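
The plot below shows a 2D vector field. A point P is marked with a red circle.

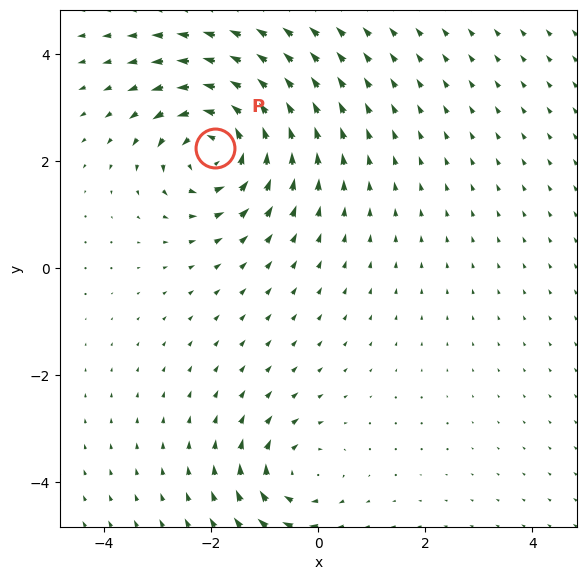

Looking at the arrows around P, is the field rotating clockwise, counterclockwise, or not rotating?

counterclockwise

Near P at (-1.9, 2.2) the arrows circulate counterclockwise. The curl (z-component) there is about +6; positive curl means counterclockwise rotation.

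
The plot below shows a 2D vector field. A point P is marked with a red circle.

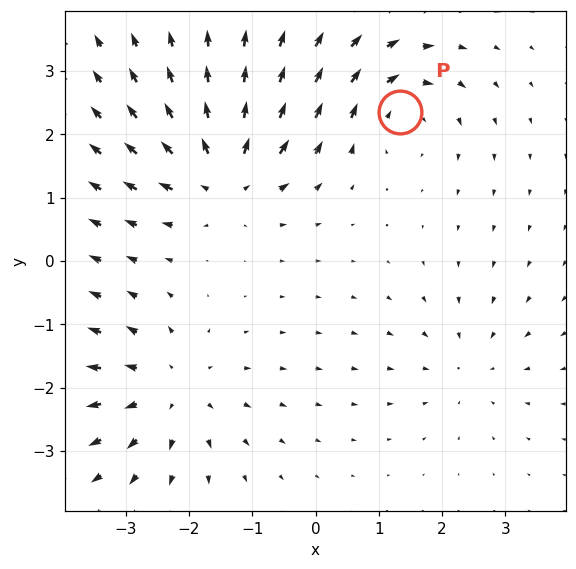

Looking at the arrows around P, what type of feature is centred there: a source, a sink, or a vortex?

vortex

At P (1.3, 2.4) the arrows circulate clockwise. Divergence ≈0, curl about -5 — near-zero divergence with nonzero curl is a vortex.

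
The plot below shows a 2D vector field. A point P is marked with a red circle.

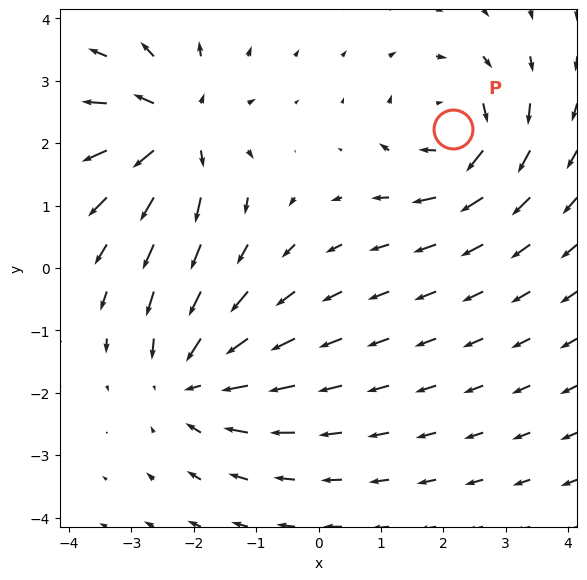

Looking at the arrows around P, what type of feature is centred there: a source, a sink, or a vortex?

At P (2.2, 2.2) the arrows circulate clockwise. Divergence ≈0, curl about -4 — near-zero divergence with nonzero curl is a vortex.

vortex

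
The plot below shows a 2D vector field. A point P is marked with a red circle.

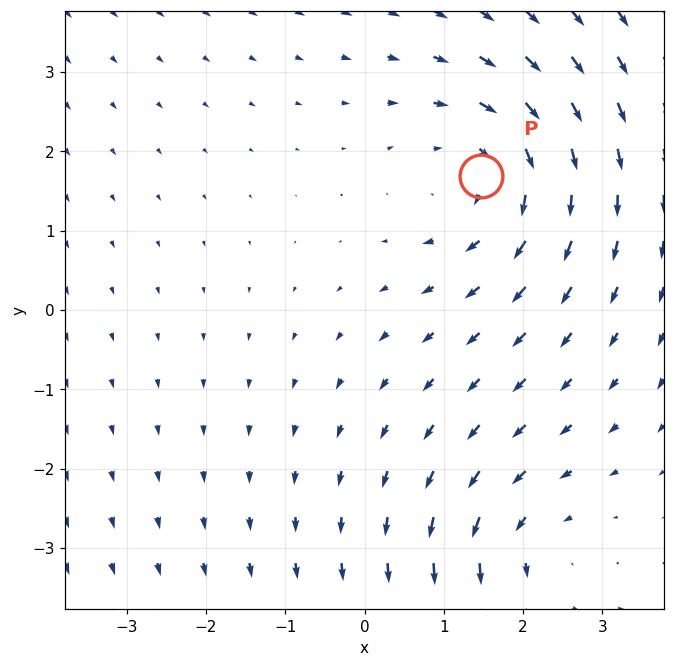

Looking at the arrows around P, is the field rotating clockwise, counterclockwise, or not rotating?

clockwise

Near P at (1.5, 1.7) the arrows circulate clockwise. The curl (z-component) there is about -3; negative curl means clockwise rotation.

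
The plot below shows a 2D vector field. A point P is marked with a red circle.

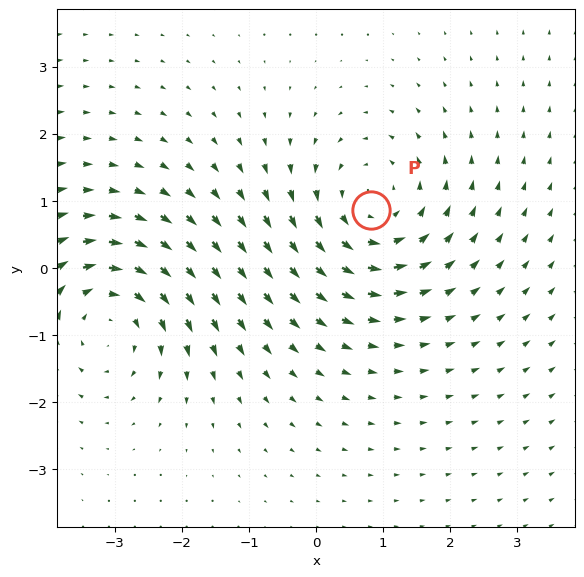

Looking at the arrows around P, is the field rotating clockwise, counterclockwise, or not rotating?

counterclockwise

Near P at (0.8, 0.9) the arrows circulate counterclockwise. The curl (z-component) there is about +4; positive curl means counterclockwise rotation.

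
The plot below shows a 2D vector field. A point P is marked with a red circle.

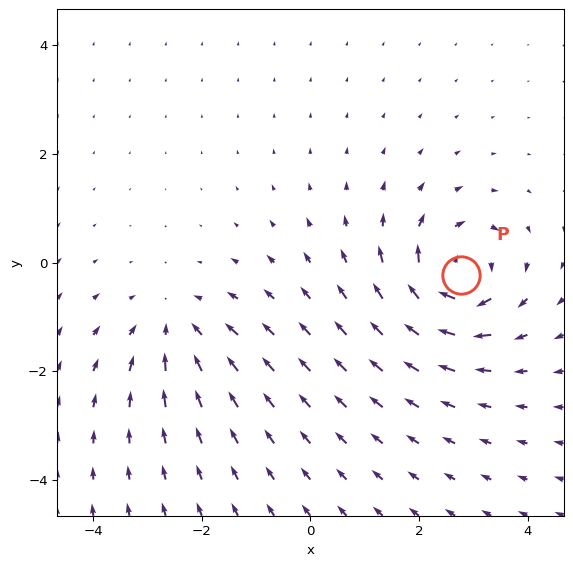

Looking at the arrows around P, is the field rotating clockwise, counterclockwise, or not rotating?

Near P at (2.8, -0.2) the arrows circulate clockwise. The curl (z-component) there is about -6; negative curl means clockwise rotation.

clockwise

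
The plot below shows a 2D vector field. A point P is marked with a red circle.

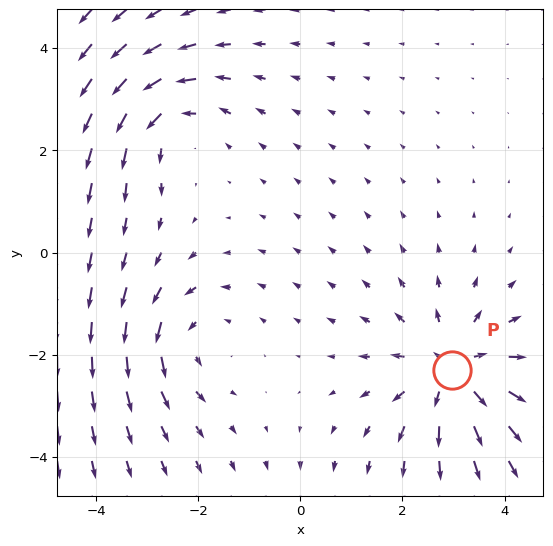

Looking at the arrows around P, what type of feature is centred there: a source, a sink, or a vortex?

source

At P (3.0, -2.3) the arrows spread outward. Divergence about +4, curl ≈0 — positive divergence with near-zero curl is a source.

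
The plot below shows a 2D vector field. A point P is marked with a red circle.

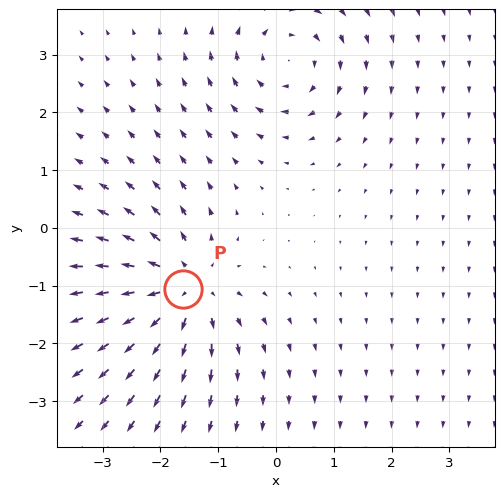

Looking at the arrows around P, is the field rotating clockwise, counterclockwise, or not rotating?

not rotating

Near P at (-1.6, -1.1) the arrows show no circulation. The curl there is ≈0.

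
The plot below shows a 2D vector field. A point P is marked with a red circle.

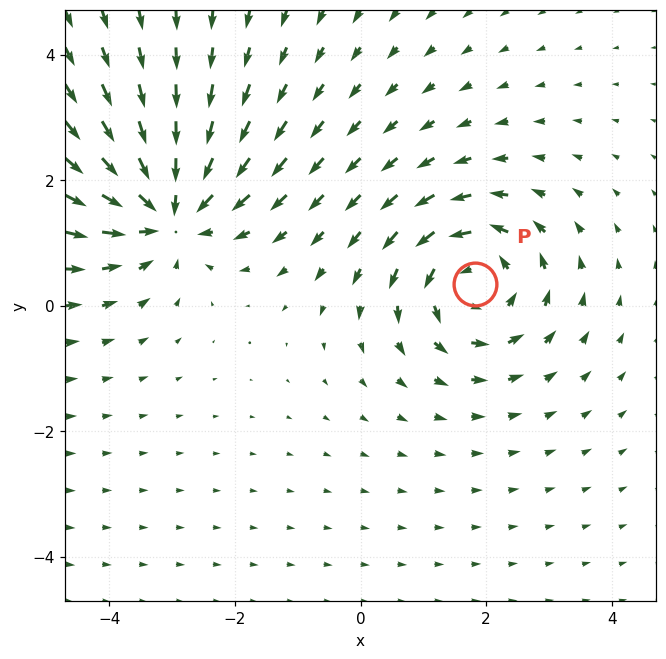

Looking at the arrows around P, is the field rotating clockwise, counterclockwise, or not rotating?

counterclockwise

Near P at (1.8, 0.4) the arrows circulate counterclockwise. The curl (z-component) there is about +4; positive curl means counterclockwise rotation.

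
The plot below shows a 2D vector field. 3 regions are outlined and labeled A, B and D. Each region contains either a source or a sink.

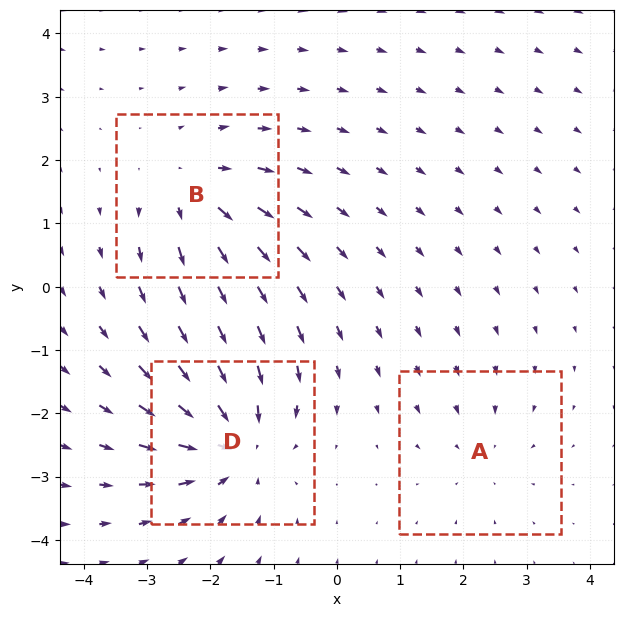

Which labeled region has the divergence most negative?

Divergence at each region's feature centre — A: about -2, B: about +4, D: about -5. Region D is most negative.

D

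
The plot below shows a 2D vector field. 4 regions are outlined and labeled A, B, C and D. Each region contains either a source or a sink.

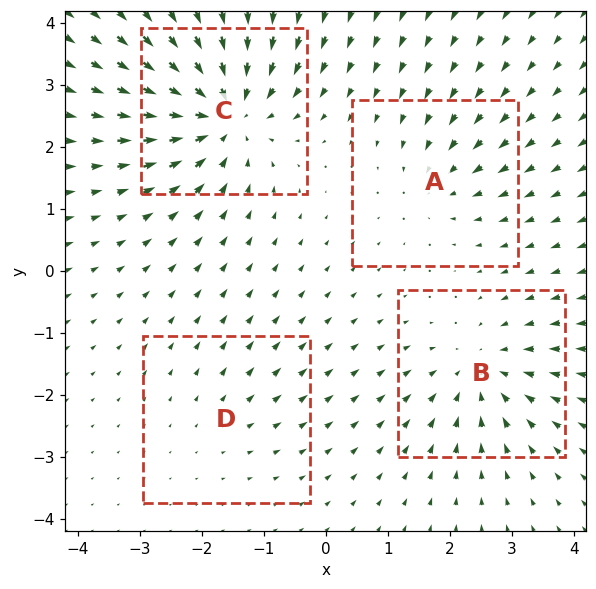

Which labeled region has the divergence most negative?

Divergence at each region's feature centre — A: about -3, B: about -5, C: about -7, D: about +2. Region C is most negative.

C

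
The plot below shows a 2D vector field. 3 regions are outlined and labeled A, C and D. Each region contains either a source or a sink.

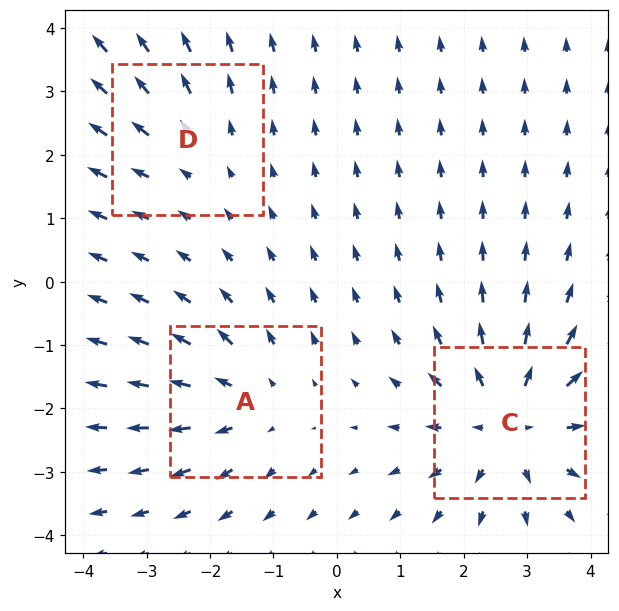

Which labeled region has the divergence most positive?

Divergence at each region's feature centre — A: about +3, C: about +4, D: about +2. Region C is most positive.

C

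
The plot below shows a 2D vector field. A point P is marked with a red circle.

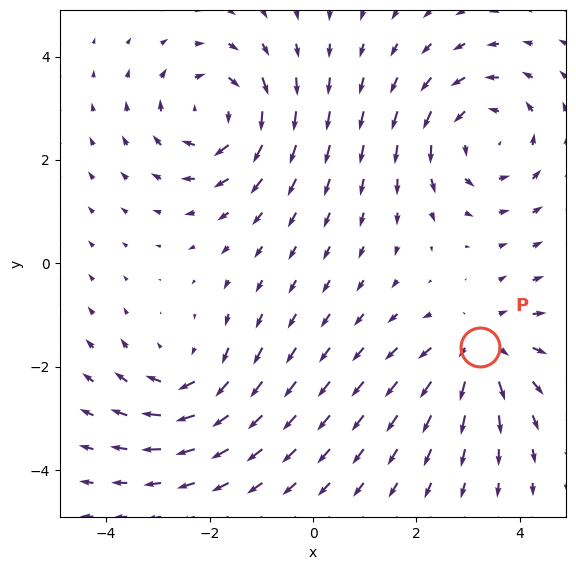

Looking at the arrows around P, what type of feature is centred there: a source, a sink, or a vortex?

source

At P (3.2, -1.6) the arrows spread outward. Divergence about +4, curl ≈0 — positive divergence with near-zero curl is a source.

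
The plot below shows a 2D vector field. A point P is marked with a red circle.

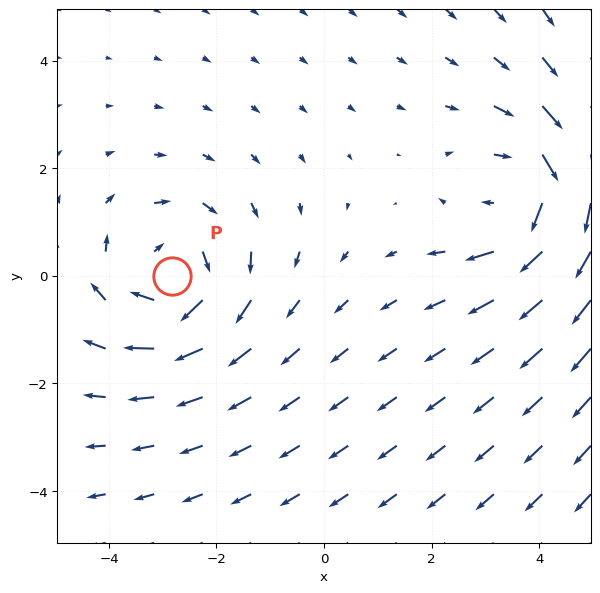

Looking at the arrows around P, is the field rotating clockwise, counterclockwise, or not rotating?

Near P at (-2.8, 0.0) the arrows circulate clockwise. The curl (z-component) there is about -3; negative curl means clockwise rotation.

clockwise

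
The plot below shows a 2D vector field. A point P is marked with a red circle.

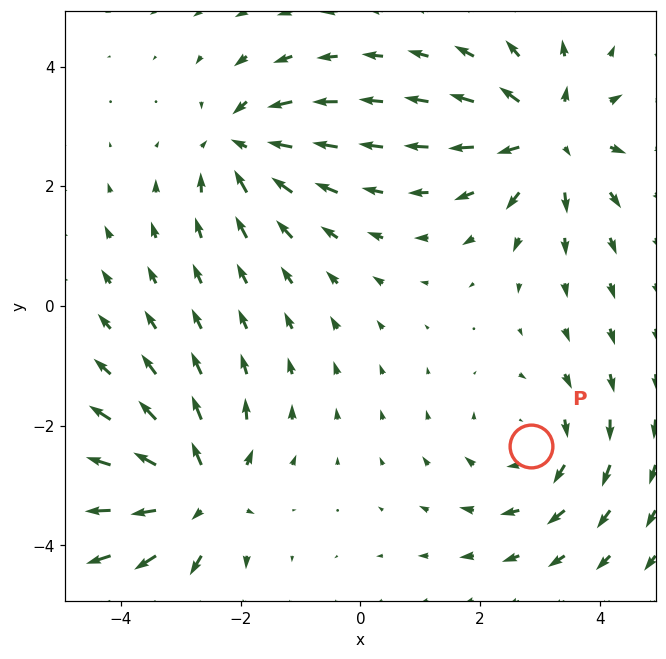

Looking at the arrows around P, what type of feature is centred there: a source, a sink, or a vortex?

vortex

At P (2.8, -2.3) the arrows circulate clockwise. Divergence ≈0, curl about -3 — near-zero divergence with nonzero curl is a vortex.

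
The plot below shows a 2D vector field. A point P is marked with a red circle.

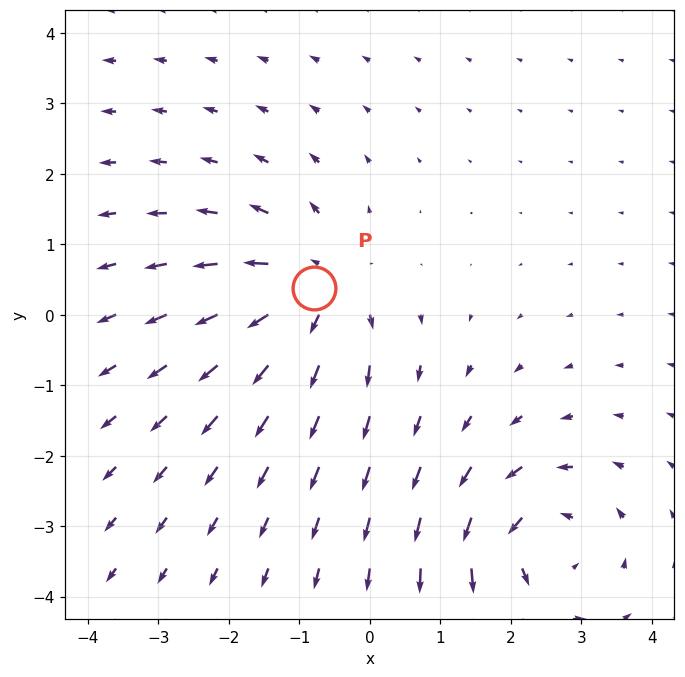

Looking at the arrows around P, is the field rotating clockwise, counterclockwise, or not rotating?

not rotating

Near P at (-0.8, 0.4) the arrows show no circulation. The curl there is ≈0.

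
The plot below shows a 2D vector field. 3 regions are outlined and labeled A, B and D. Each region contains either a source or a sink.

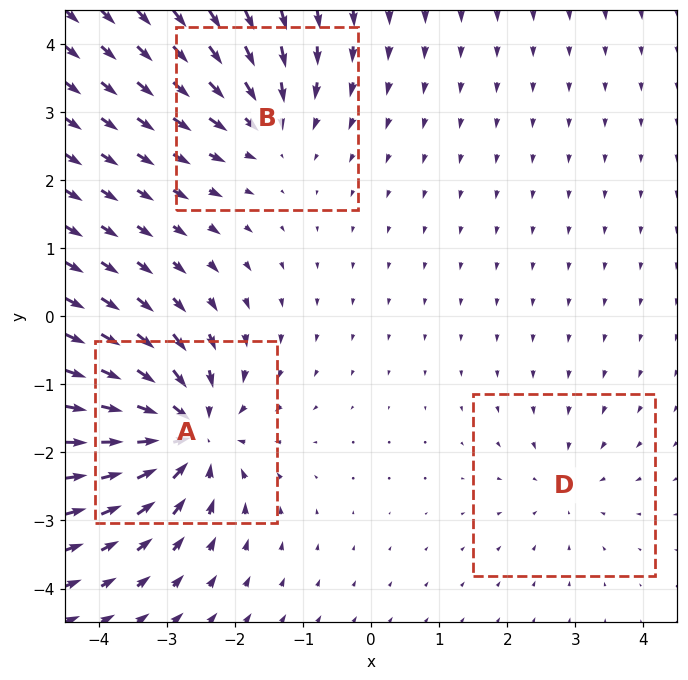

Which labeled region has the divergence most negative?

A

Divergence at each region's feature centre — A: about -6, B: about -3, D: about -2. Region A is most negative.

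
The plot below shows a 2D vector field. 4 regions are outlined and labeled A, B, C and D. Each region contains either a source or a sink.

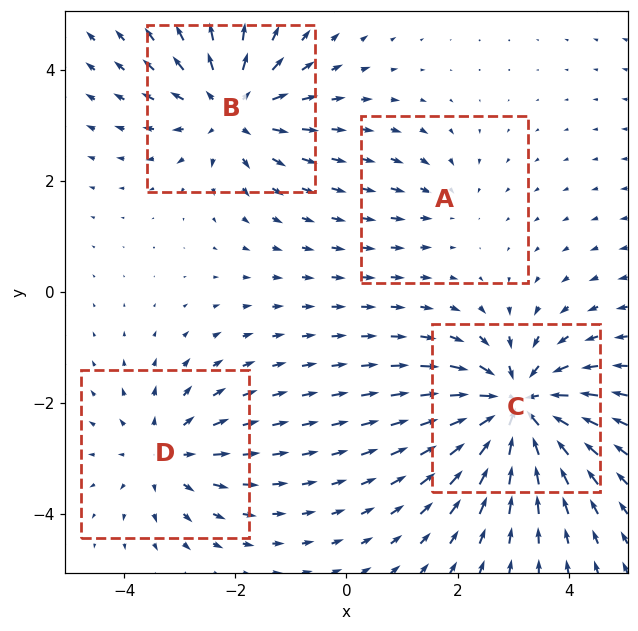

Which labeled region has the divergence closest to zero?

Divergence at each region's feature centre — A: about -2, B: about +5, C: about -7, D: about +4. Region A is closest to zero.

A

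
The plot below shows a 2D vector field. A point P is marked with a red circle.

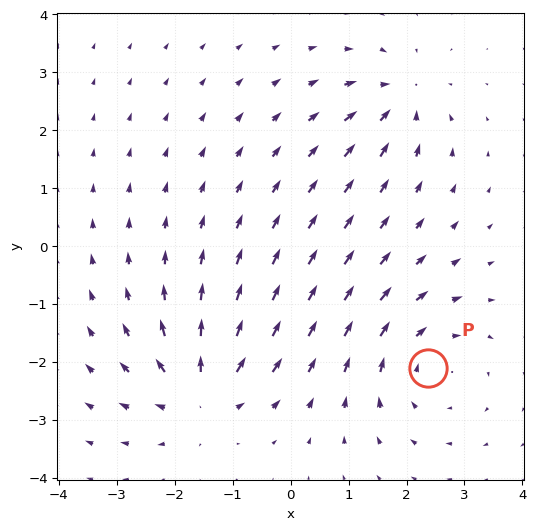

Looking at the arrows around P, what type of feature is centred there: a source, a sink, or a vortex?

vortex

At P (2.4, -2.1) the arrows circulate clockwise. Divergence ≈0, curl about -4 — near-zero divergence with nonzero curl is a vortex.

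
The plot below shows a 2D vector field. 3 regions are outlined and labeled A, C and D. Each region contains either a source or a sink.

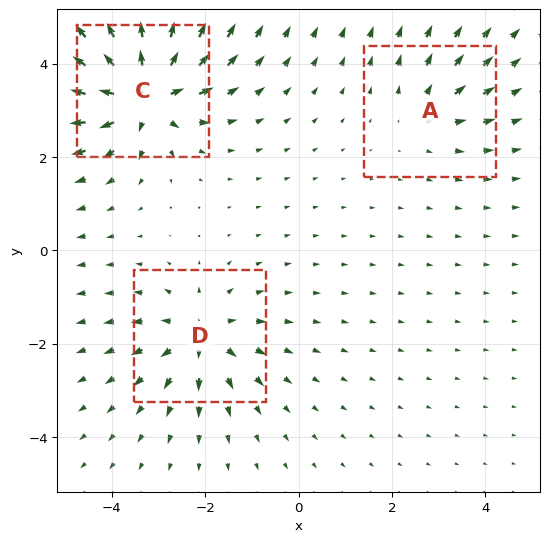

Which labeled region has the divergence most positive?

C

Divergence at each region's feature centre — A: about +2, C: about +6, D: about +4. Region C is most positive.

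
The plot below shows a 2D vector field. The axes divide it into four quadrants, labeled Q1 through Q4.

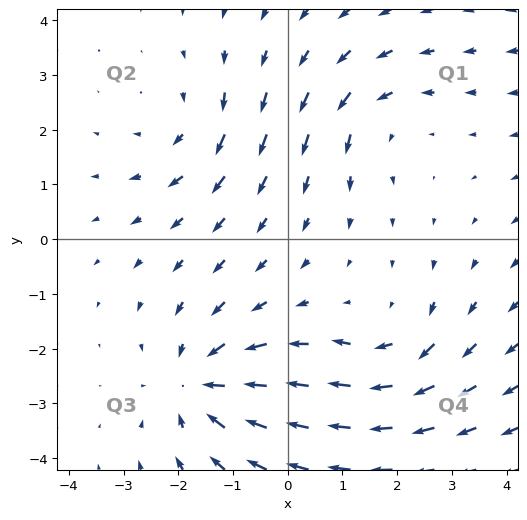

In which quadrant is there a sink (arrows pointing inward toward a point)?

Q3

The sink sits at approximately (-1.6, -2.7), which lies in quadrant Q3. The divergence there is about -5, negative as expected for a sink.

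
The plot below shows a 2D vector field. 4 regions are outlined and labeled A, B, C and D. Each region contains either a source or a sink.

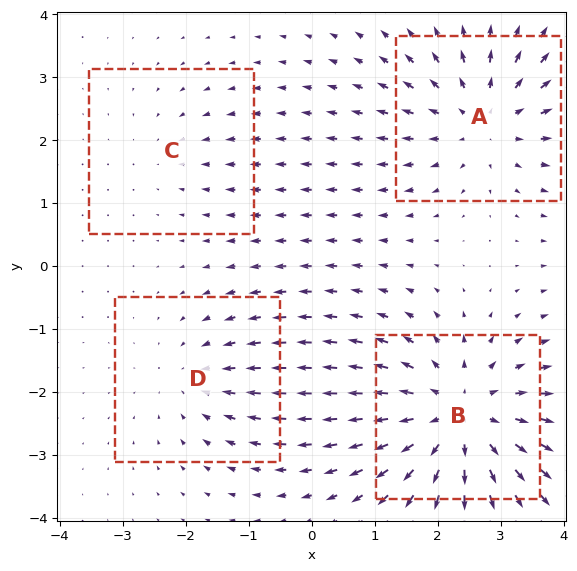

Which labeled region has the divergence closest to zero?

C

Divergence at each region's feature centre — A: about +4, B: about +6, C: about -2, D: about -3. Region C is closest to zero.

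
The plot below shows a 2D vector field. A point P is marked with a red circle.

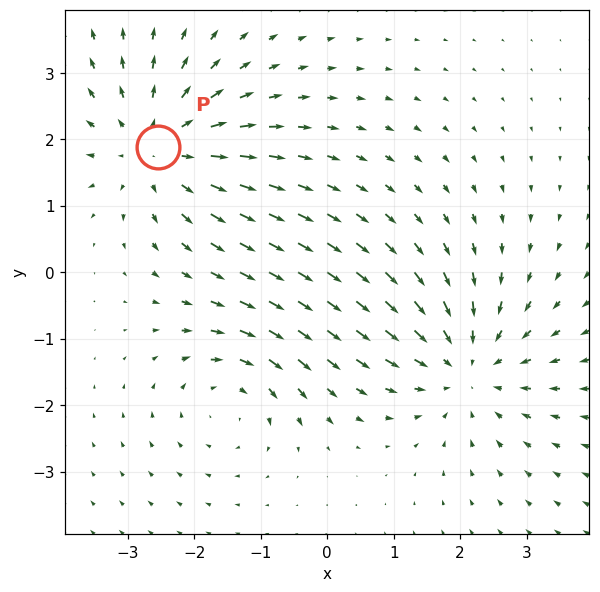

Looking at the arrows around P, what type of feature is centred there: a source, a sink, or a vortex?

At P (-2.5, 1.9) the arrows spread outward. Divergence about +4, curl ≈0 — positive divergence with near-zero curl is a source.

source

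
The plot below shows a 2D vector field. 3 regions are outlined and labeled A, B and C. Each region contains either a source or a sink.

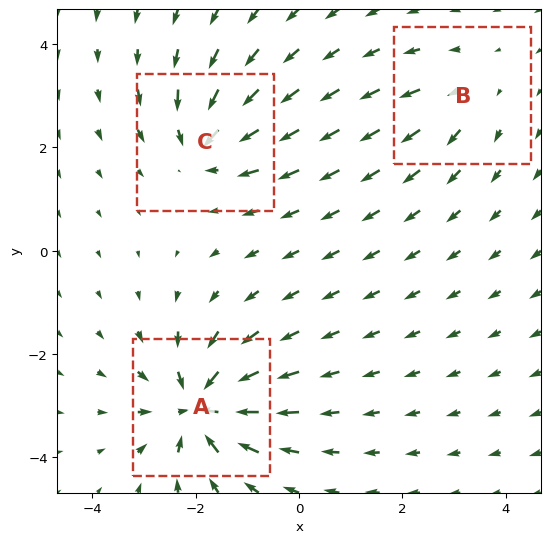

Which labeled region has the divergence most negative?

Divergence at each region's feature centre — A: about -7, B: about +2, C: about -4. Region A is most negative.

A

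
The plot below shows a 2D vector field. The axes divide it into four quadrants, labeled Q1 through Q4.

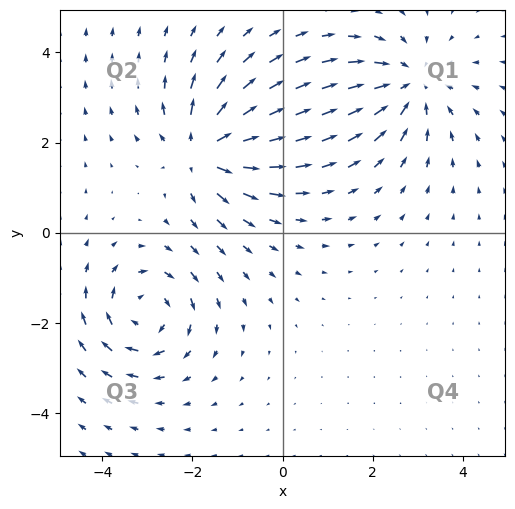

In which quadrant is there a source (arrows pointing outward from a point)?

The source sits at approximately (-1.7, 1.8), which lies in quadrant Q2. The divergence there is about +6, positive as expected for a source.

Q2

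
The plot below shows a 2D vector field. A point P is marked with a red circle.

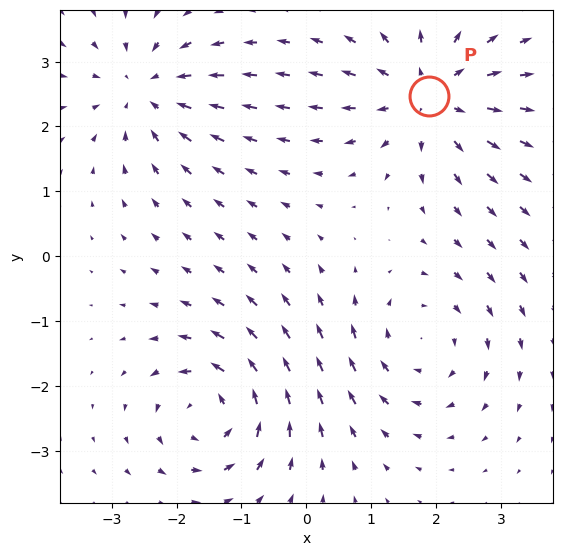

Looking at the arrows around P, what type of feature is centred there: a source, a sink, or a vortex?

source

At P (1.9, 2.5) the arrows spread outward. Divergence about +5, curl ≈0 — positive divergence with near-zero curl is a source.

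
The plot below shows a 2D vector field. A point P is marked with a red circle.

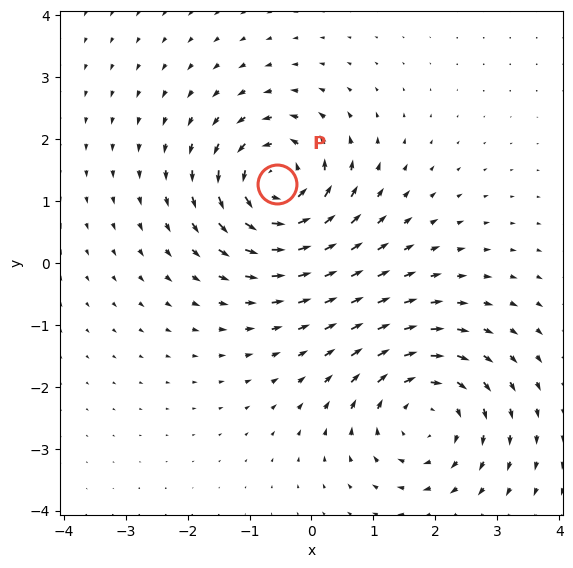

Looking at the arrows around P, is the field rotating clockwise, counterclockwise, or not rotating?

Near P at (-0.6, 1.3) the arrows circulate counterclockwise. The curl (z-component) there is about +5; positive curl means counterclockwise rotation.

counterclockwise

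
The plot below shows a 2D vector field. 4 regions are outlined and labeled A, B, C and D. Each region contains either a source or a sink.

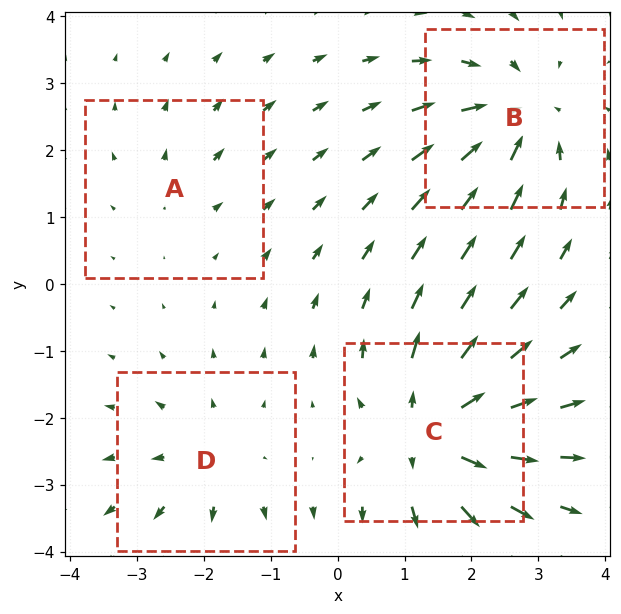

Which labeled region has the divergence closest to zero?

A

Divergence at each region's feature centre — A: about +2, B: about -5, C: about +7, D: about +3. Region A is closest to zero.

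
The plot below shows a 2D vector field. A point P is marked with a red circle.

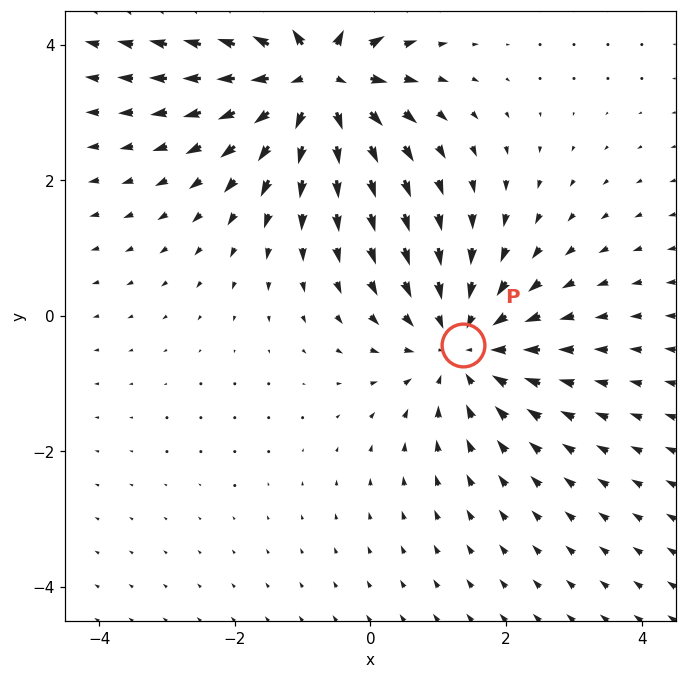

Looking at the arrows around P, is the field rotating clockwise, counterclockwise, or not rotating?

not rotating

Near P at (1.4, -0.4) the arrows show no circulation. The curl there is ≈0.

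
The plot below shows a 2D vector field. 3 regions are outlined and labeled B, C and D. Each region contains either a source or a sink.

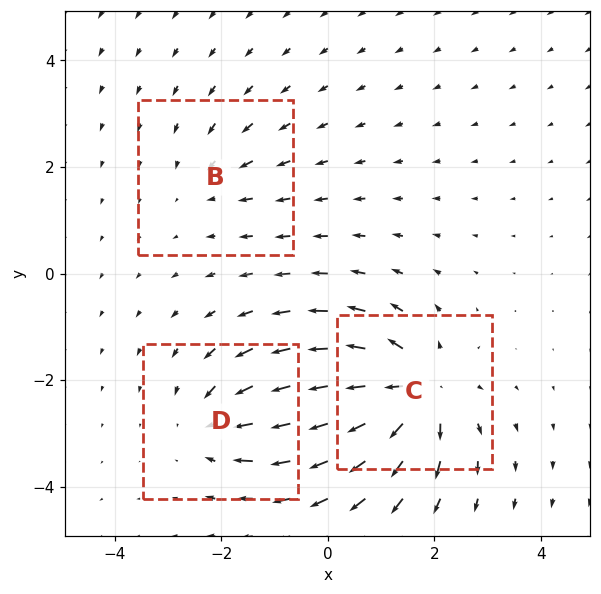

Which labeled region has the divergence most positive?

Divergence at each region's feature centre — B: about -2, C: about +5, D: about -3. Region C is most positive.

C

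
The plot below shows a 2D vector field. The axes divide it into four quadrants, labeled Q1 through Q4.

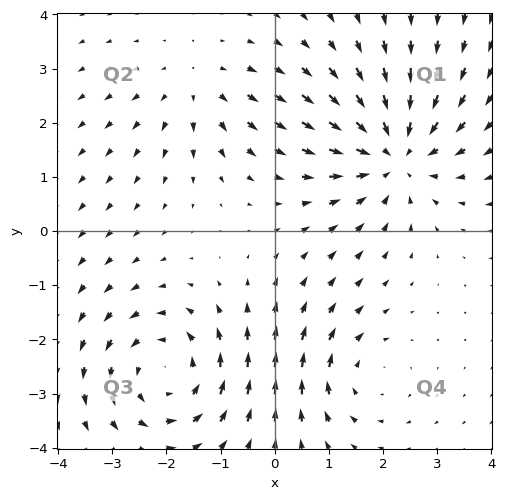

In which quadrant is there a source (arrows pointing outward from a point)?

The source sits at approximately (-1.4, 2.7), which lies in quadrant Q2. The divergence there is about +2, positive as expected for a source.

Q2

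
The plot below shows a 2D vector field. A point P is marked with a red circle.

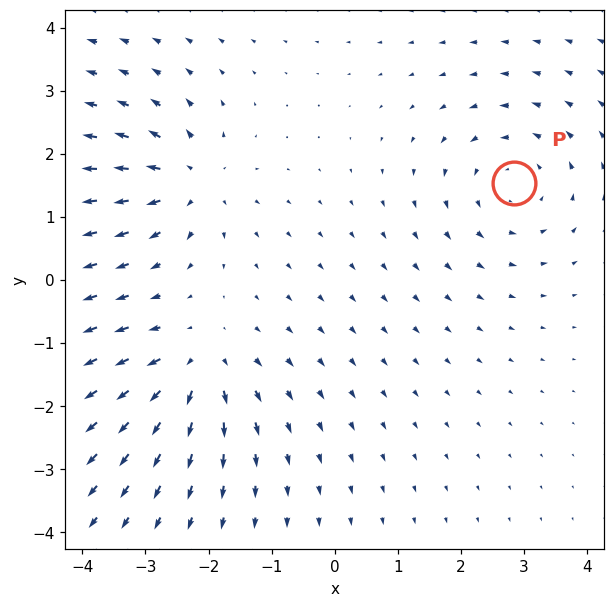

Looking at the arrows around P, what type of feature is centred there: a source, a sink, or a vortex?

vortex

At P (2.8, 1.5) the arrows circulate counterclockwise. Divergence ≈0, curl about +3 — near-zero divergence with nonzero curl is a vortex.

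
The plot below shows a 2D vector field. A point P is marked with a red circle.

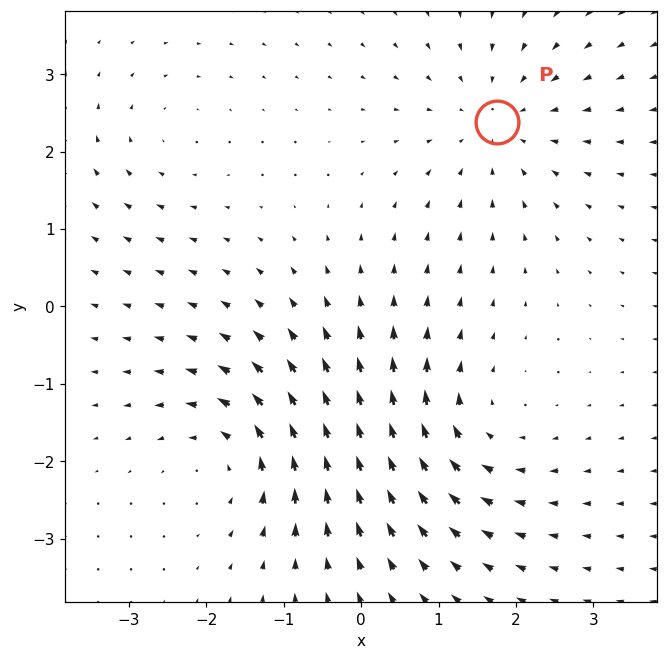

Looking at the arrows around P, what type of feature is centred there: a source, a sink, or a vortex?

At P (1.8, 2.4) the arrows converge inward. Divergence about -3, curl ≈0 — negative divergence with near-zero curl is a sink.

sink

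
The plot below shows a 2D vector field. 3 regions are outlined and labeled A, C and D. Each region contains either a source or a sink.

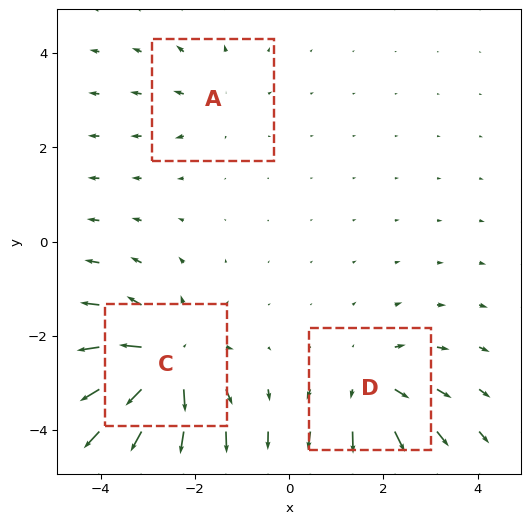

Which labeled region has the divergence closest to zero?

Divergence at each region's feature centre — A: about +2, C: about +5, D: about +3. Region A is closest to zero.

A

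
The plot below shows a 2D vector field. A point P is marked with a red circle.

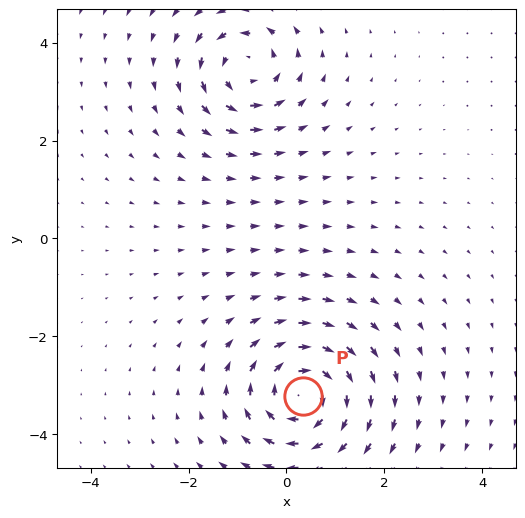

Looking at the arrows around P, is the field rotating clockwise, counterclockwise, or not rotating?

clockwise

Near P at (0.3, -3.2) the arrows circulate clockwise. The curl (z-component) there is about -4; negative curl means clockwise rotation.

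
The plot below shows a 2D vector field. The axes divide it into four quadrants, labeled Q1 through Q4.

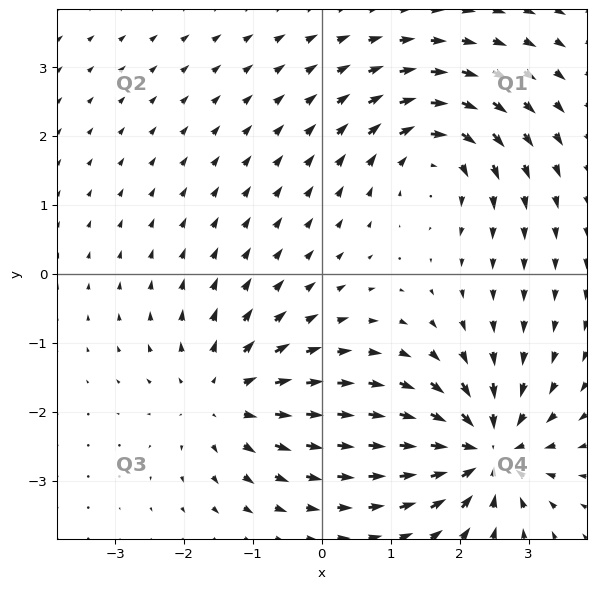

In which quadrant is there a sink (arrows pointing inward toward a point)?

Q4

The sink sits at approximately (2.4, -2.6), which lies in quadrant Q4. The divergence there is about -7, negative as expected for a sink.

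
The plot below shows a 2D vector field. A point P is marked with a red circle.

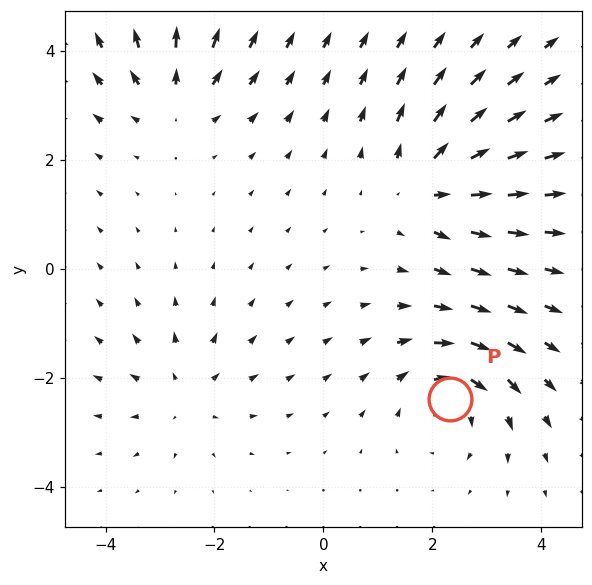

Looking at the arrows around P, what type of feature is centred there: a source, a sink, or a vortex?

vortex

At P (2.3, -2.4) the arrows circulate clockwise. Divergence ≈0, curl about -5 — near-zero divergence with nonzero curl is a vortex.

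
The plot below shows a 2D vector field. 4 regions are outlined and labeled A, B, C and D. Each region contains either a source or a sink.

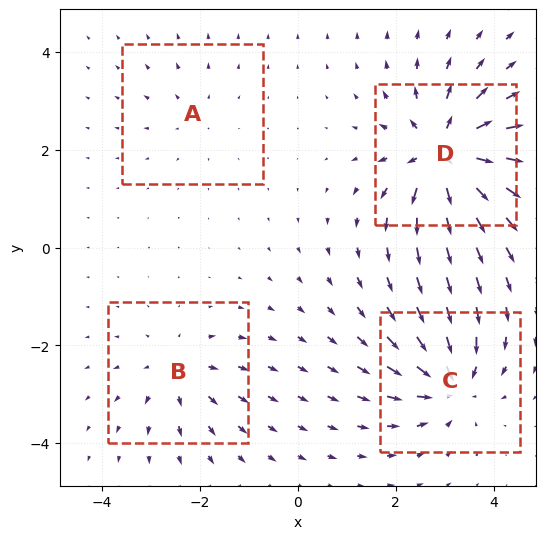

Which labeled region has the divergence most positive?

Divergence at each region's feature centre — A: about +2, B: about +4, C: about -6, D: about +9. Region D is most positive.

D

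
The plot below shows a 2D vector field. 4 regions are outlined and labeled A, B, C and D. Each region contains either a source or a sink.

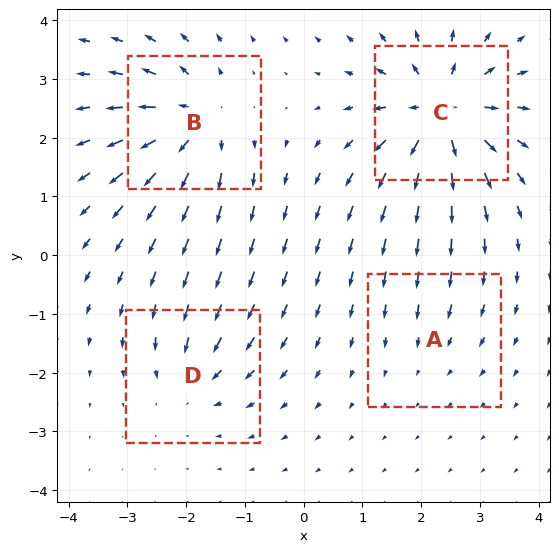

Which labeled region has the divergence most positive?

Divergence at each region's feature centre — A: about -2, B: about +7, C: about +9, D: about -4. Region C is most positive.

C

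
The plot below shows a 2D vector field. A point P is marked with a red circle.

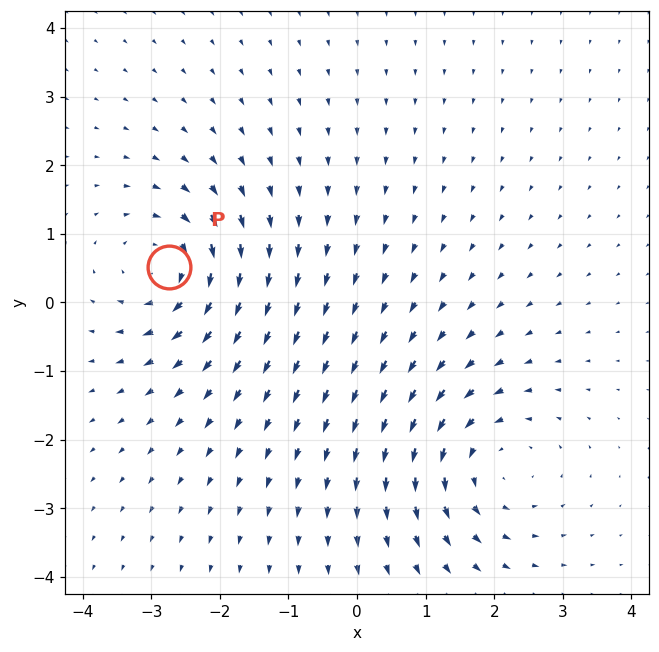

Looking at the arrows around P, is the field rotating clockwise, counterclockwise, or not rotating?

clockwise

Near P at (-2.7, 0.5) the arrows circulate clockwise. The curl (z-component) there is about -5; negative curl means clockwise rotation.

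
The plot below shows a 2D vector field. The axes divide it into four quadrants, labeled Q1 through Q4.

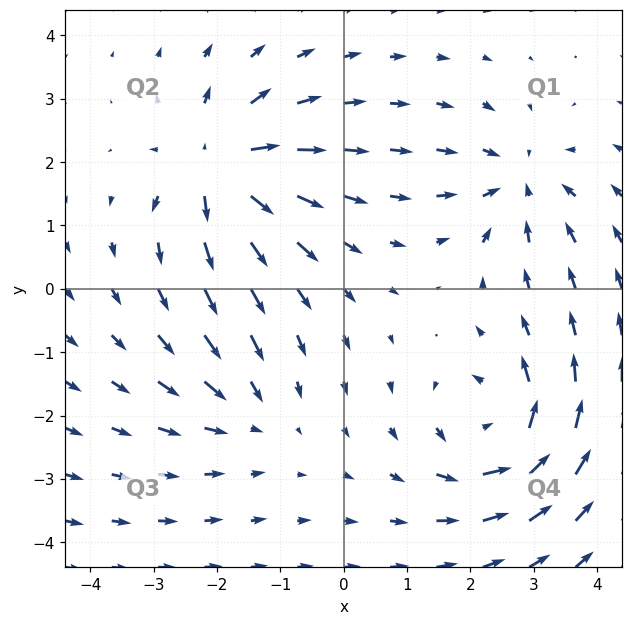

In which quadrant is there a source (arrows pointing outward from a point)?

Q2

The source sits at approximately (-2.0, 1.9), which lies in quadrant Q2. The divergence there is about +6, positive as expected for a source.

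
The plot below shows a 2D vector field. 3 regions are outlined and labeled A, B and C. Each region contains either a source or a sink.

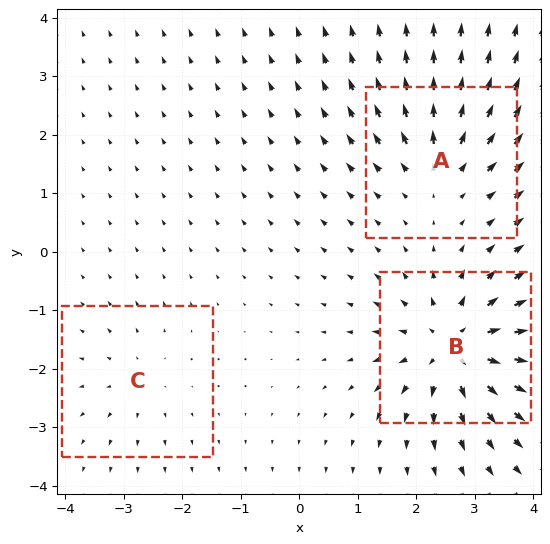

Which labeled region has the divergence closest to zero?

C

Divergence at each region's feature centre — A: about +4, B: about +6, C: about +2. Region C is closest to zero.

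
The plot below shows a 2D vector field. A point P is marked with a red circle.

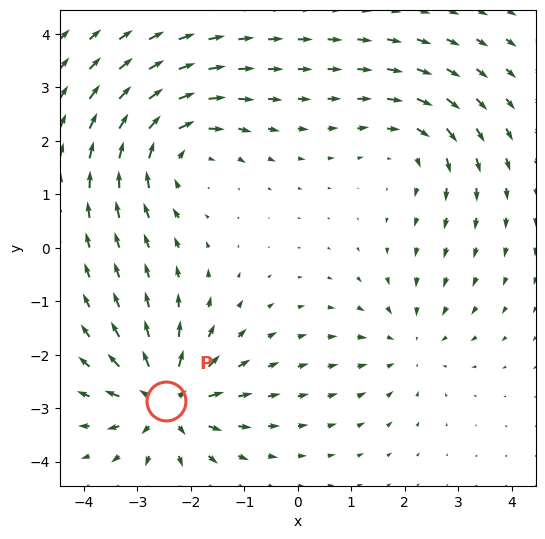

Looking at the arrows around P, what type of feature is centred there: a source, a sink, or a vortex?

At P (-2.5, -2.9) the arrows spread outward. Divergence about +7, curl ≈0 — positive divergence with near-zero curl is a source.

source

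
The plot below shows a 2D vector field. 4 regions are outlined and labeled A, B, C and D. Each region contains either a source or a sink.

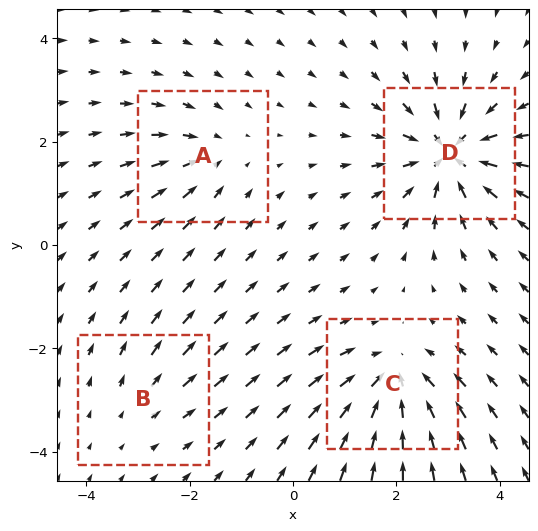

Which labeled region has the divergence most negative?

D

Divergence at each region's feature centre — A: about -4, B: about +2, C: about -6, D: about -8. Region D is most negative.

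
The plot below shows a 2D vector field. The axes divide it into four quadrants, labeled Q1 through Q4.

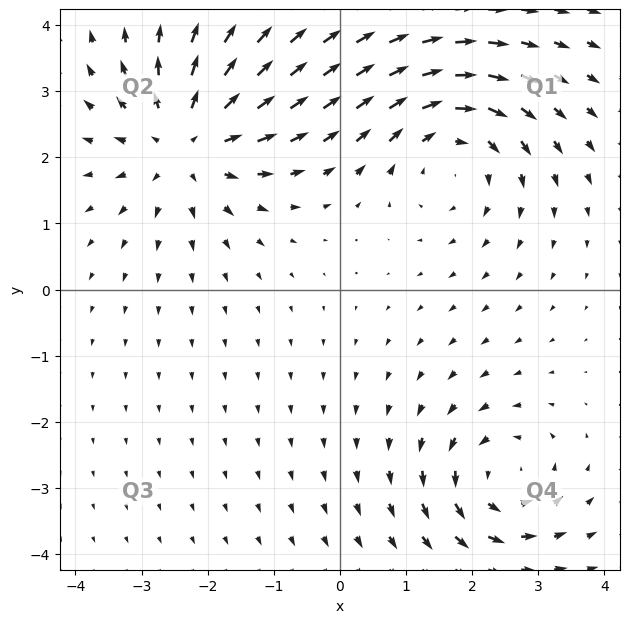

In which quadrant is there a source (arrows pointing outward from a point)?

The source sits at approximately (-2.3, 2.2), which lies in quadrant Q2. The divergence there is about +5, positive as expected for a source.

Q2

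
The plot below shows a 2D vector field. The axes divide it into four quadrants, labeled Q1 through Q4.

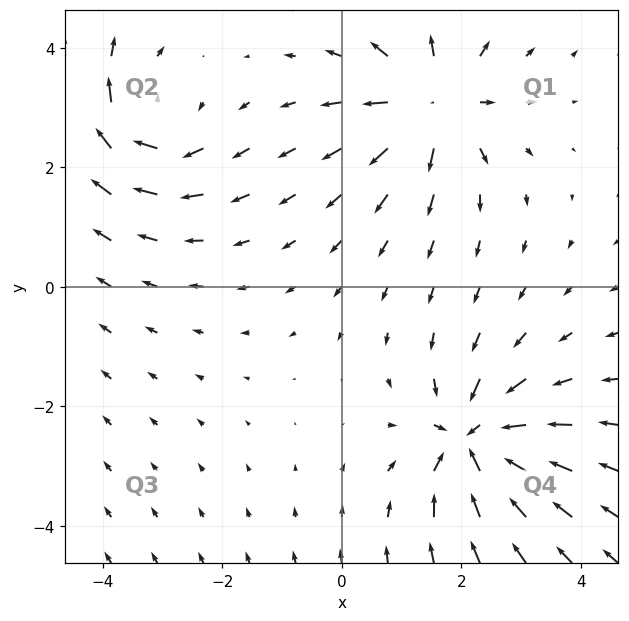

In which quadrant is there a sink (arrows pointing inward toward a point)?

The sink sits at approximately (2.2, -2.6), which lies in quadrant Q4. The divergence there is about -5, negative as expected for a sink.

Q4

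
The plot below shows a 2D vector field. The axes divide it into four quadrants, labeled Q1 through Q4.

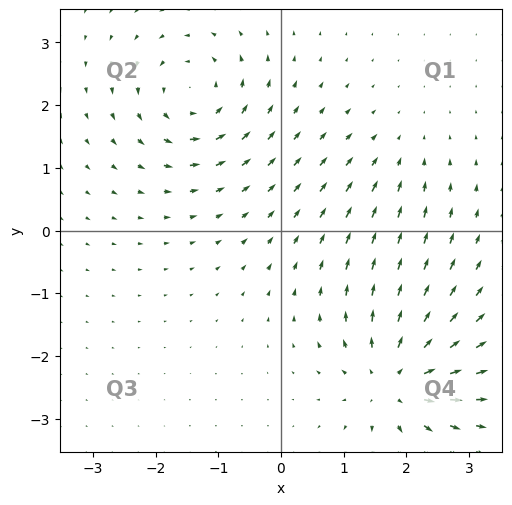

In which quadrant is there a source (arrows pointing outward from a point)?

The source sits at approximately (1.8, -2.4), which lies in quadrant Q4. The divergence there is about +6, positive as expected for a source.

Q4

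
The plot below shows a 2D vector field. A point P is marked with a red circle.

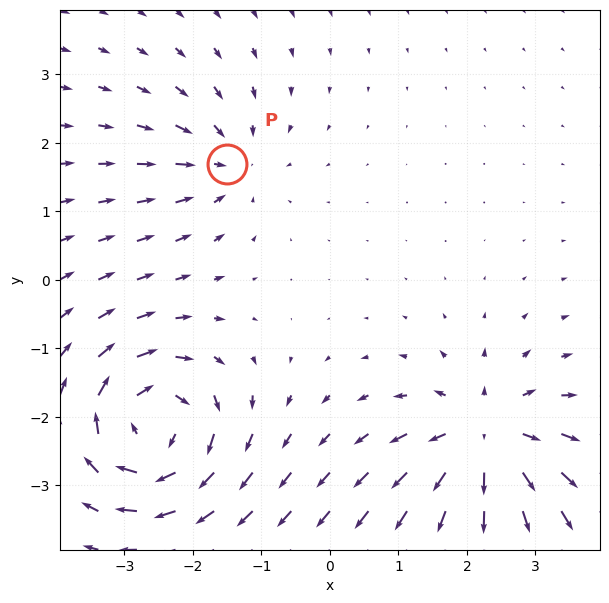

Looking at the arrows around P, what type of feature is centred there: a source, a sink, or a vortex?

At P (-1.5, 1.7) the arrows converge inward. Divergence about -3, curl ≈0 — negative divergence with near-zero curl is a sink.

sink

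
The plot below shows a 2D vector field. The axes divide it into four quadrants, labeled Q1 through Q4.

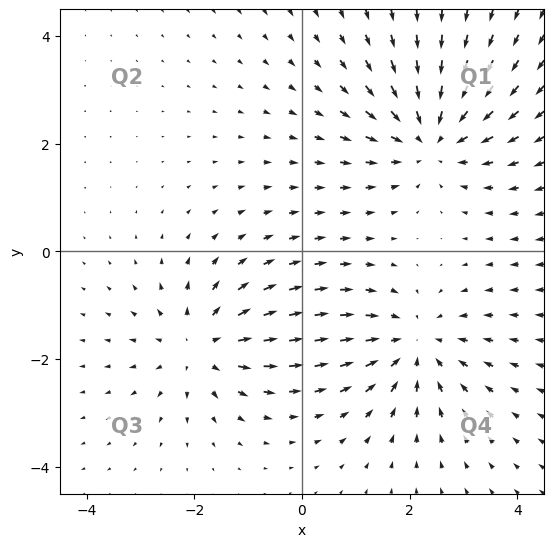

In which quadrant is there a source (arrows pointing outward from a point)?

The source sits at approximately (-1.9, -1.8), which lies in quadrant Q3. The divergence there is about +4, positive as expected for a source.

Q3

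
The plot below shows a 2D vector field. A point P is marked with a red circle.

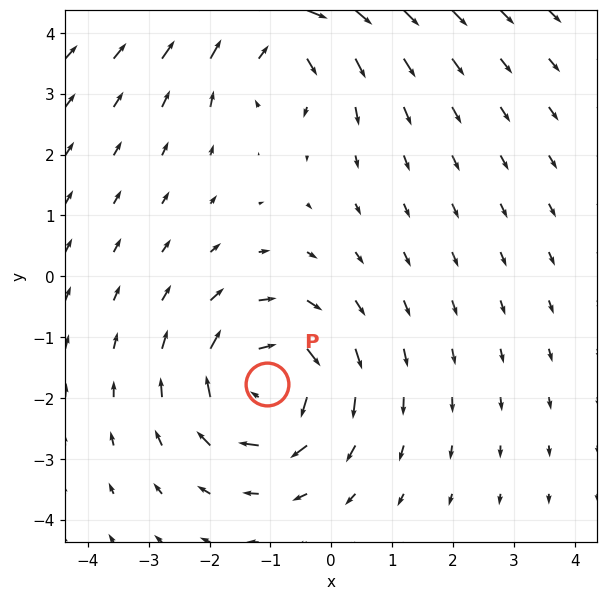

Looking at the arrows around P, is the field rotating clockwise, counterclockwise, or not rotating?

Near P at (-1.1, -1.8) the arrows circulate clockwise. The curl (z-component) there is about -4; negative curl means clockwise rotation.

clockwise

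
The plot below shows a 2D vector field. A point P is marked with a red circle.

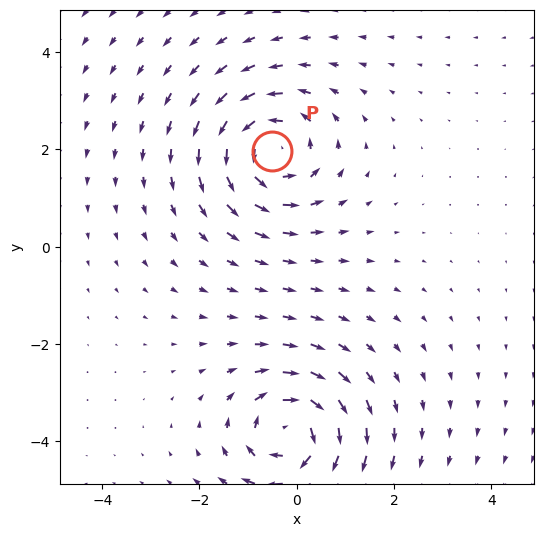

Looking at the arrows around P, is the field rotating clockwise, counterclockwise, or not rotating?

Near P at (-0.5, 2.0) the arrows circulate counterclockwise. The curl (z-component) there is about +4; positive curl means counterclockwise rotation.

counterclockwise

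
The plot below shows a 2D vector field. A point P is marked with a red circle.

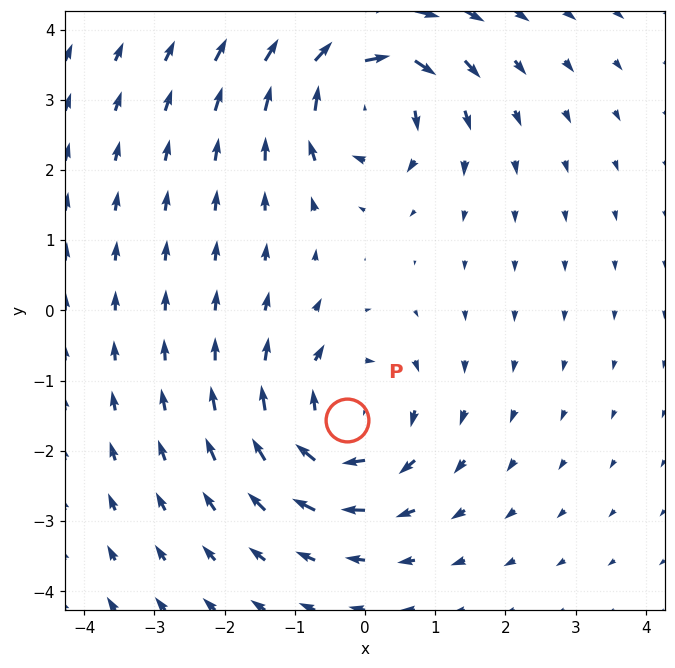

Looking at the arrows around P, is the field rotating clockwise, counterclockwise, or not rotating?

Near P at (-0.3, -1.6) the arrows circulate clockwise. The curl (z-component) there is about -4; negative curl means clockwise rotation.

clockwise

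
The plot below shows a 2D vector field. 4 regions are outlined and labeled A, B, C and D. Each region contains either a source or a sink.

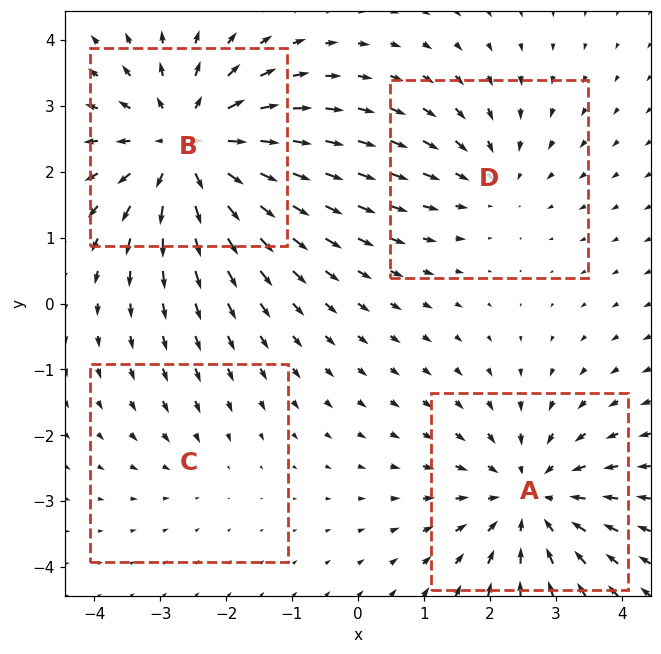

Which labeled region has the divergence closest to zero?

C

Divergence at each region's feature centre — A: about -5, B: about +6, C: about -2, D: about -3. Region C is closest to zero.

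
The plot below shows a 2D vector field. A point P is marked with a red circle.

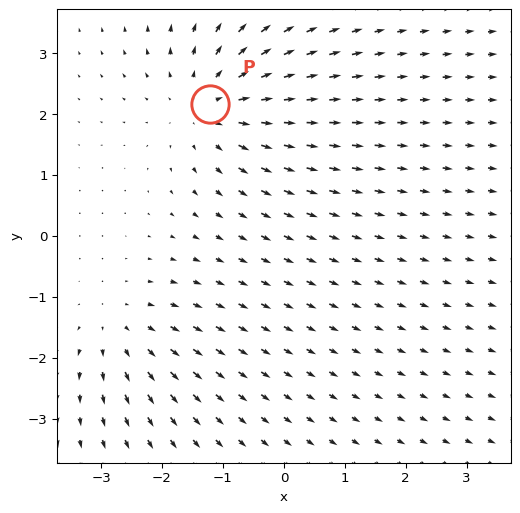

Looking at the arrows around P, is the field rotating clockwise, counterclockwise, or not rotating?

Near P at (-1.2, 2.2) the arrows show no circulation. The curl there is ≈0.

not rotating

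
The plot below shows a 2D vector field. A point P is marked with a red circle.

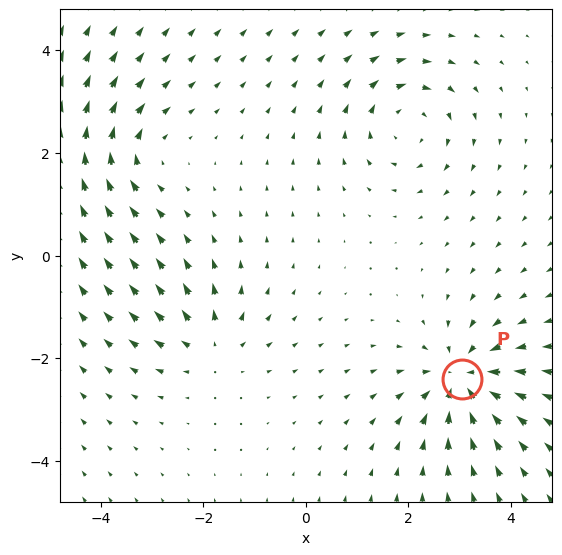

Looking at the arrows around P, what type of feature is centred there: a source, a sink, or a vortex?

sink

At P (3.0, -2.4) the arrows converge inward. Divergence about -6, curl ≈0 — negative divergence with near-zero curl is a sink.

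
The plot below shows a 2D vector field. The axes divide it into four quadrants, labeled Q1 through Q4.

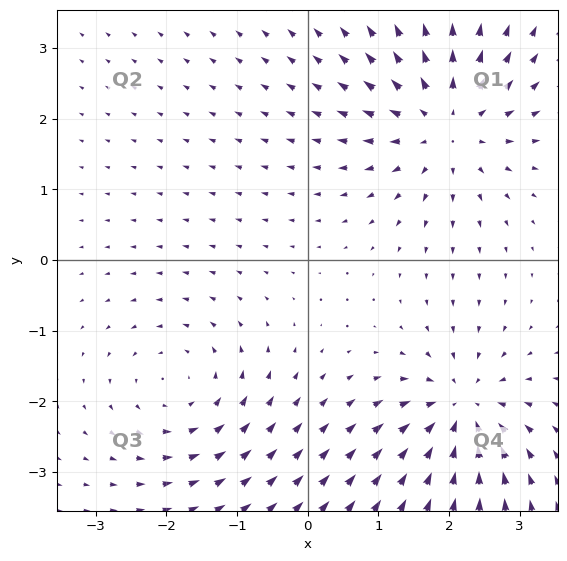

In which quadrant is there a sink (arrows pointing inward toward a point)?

The sink sits at approximately (2.2, -2.1), which lies in quadrant Q4. The divergence there is about -4, negative as expected for a sink.

Q4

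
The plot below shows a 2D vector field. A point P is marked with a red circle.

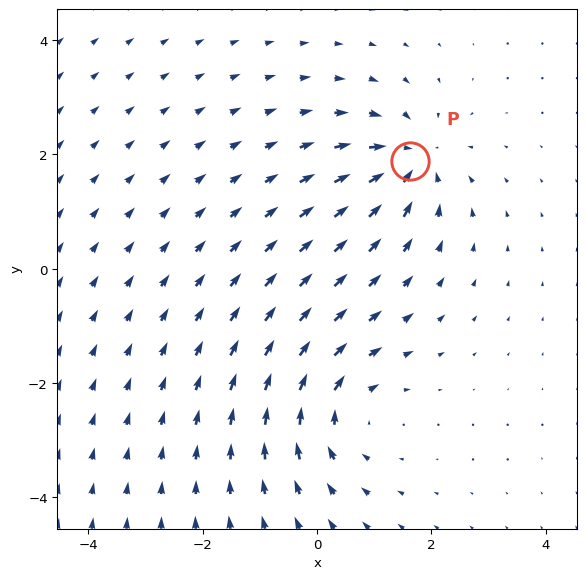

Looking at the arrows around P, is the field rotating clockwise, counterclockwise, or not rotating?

Near P at (1.6, 1.9) the arrows show no circulation. The curl there is ≈0.

not rotating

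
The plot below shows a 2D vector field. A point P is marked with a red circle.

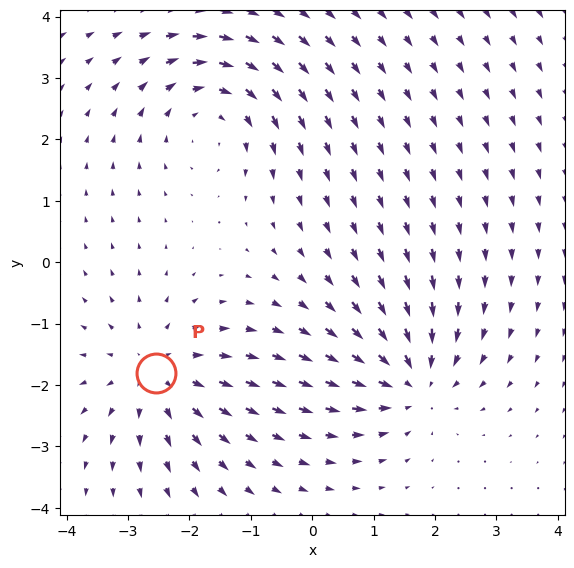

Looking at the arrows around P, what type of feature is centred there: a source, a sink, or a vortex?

At P (-2.5, -1.8) the arrows spread outward. Divergence about +4, curl ≈0 — positive divergence with near-zero curl is a source.

source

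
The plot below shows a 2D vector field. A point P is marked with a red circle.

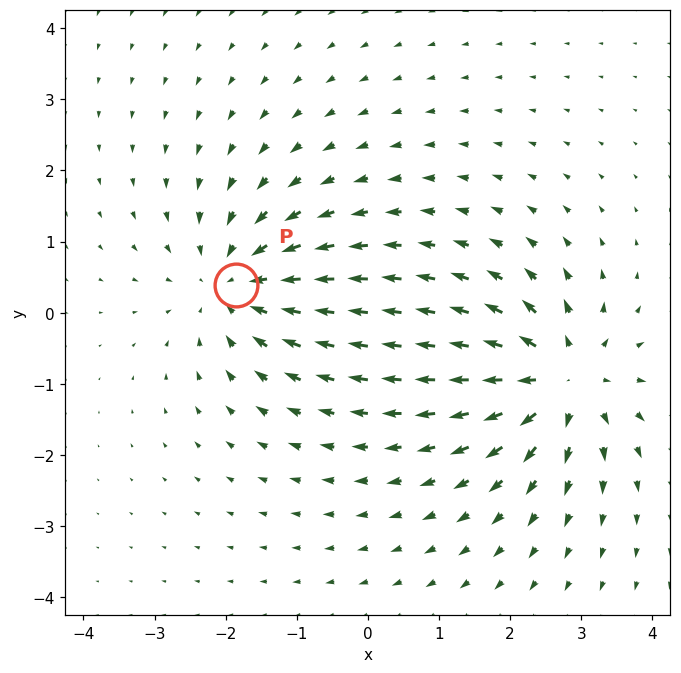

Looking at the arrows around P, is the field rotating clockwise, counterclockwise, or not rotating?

Near P at (-1.9, 0.4) the arrows show no circulation. The curl there is ≈0.

not rotating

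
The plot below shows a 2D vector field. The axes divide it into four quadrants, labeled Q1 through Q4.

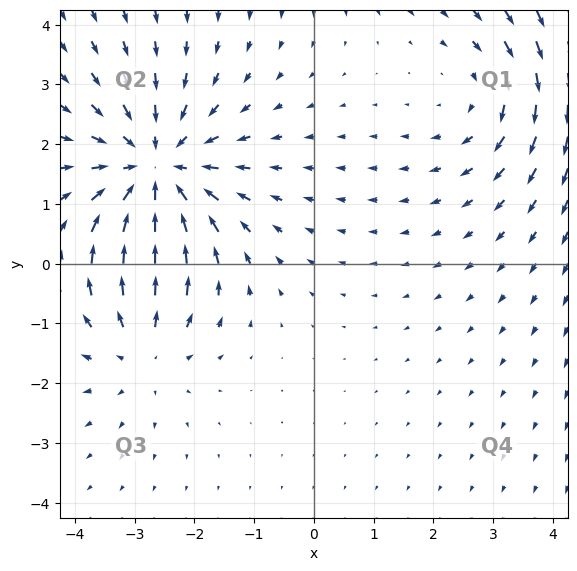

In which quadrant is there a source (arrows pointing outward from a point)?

Q3

The source sits at approximately (-2.9, -1.4), which lies in quadrant Q3. The divergence there is about +3, positive as expected for a source.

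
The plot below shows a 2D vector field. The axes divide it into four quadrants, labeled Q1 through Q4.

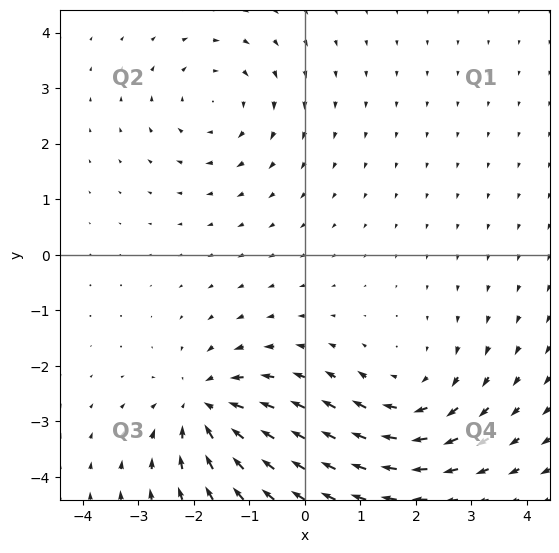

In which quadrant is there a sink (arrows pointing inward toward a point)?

The sink sits at approximately (-1.8, -2.7), which lies in quadrant Q3. The divergence there is about -4, negative as expected for a sink.

Q3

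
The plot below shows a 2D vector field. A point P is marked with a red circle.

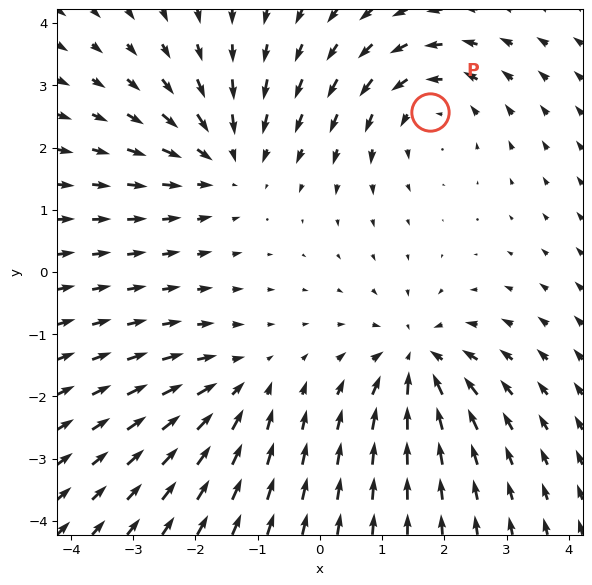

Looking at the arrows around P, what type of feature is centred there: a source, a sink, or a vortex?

At P (1.8, 2.6) the arrows circulate counterclockwise. Divergence ≈0, curl about +3 — near-zero divergence with nonzero curl is a vortex.

vortex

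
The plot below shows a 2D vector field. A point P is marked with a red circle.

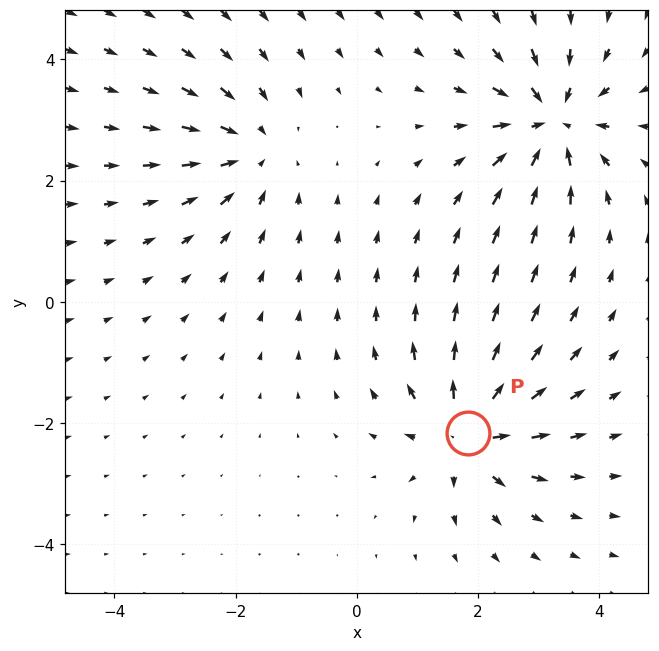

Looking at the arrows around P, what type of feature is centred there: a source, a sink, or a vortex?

source

At P (1.8, -2.2) the arrows spread outward. Divergence about +5, curl ≈0 — positive divergence with near-zero curl is a source.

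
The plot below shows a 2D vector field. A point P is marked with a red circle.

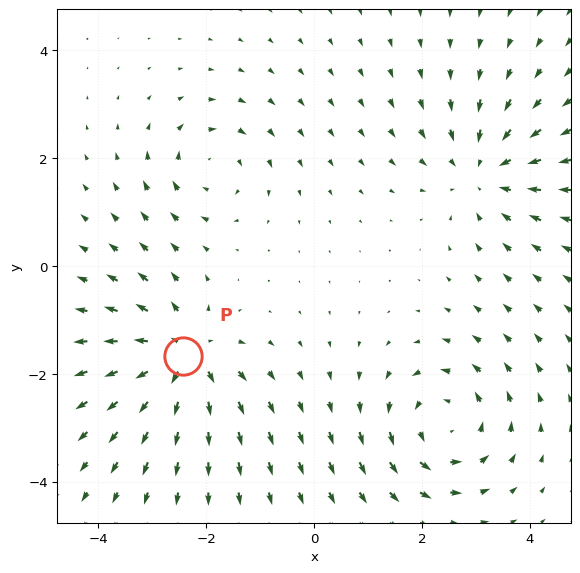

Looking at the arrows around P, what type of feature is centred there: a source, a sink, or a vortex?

At P (-2.4, -1.7) the arrows spread outward. Divergence about +6, curl ≈0 — positive divergence with near-zero curl is a source.

source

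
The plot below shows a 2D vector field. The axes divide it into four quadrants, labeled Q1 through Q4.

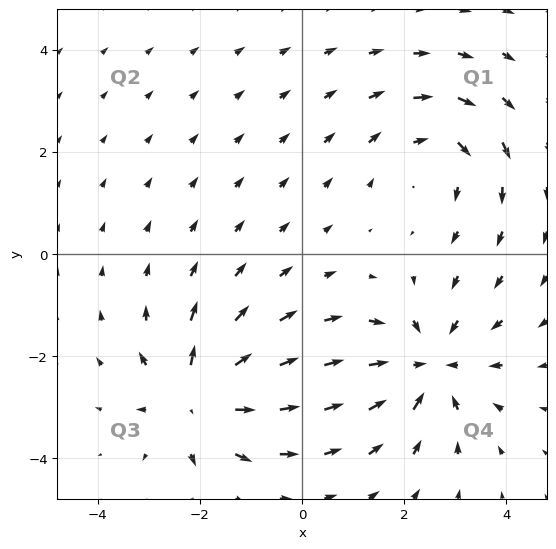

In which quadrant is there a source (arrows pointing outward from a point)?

Q3

The source sits at approximately (-2.0, -2.8), which lies in quadrant Q3. The divergence there is about +5, positive as expected for a source.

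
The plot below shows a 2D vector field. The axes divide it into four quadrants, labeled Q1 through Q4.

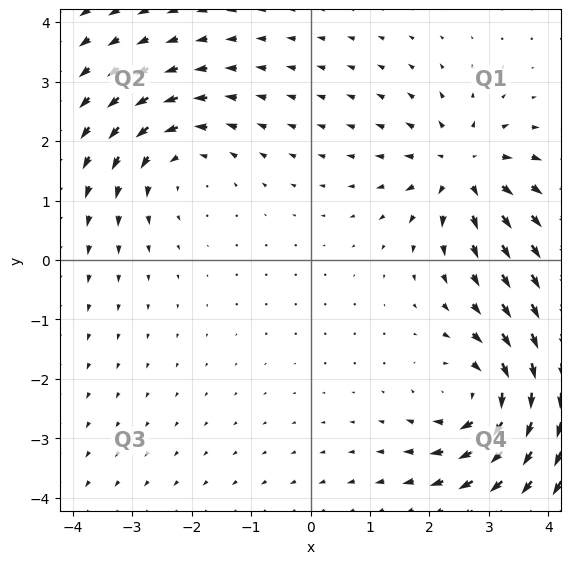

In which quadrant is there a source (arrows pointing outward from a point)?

The source sits at approximately (2.6, 1.5), which lies in quadrant Q1. The divergence there is about +4, positive as expected for a source.

Q1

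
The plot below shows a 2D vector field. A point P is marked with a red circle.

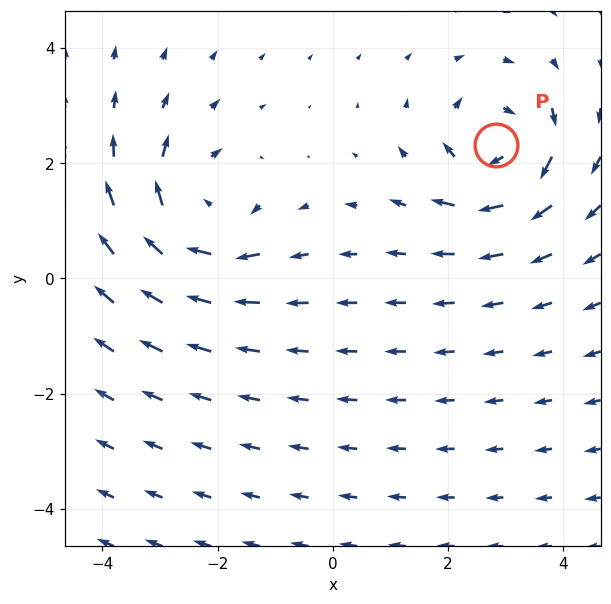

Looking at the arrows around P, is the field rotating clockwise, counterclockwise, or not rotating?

clockwise

Near P at (2.8, 2.3) the arrows circulate clockwise. The curl (z-component) there is about -6; negative curl means clockwise rotation.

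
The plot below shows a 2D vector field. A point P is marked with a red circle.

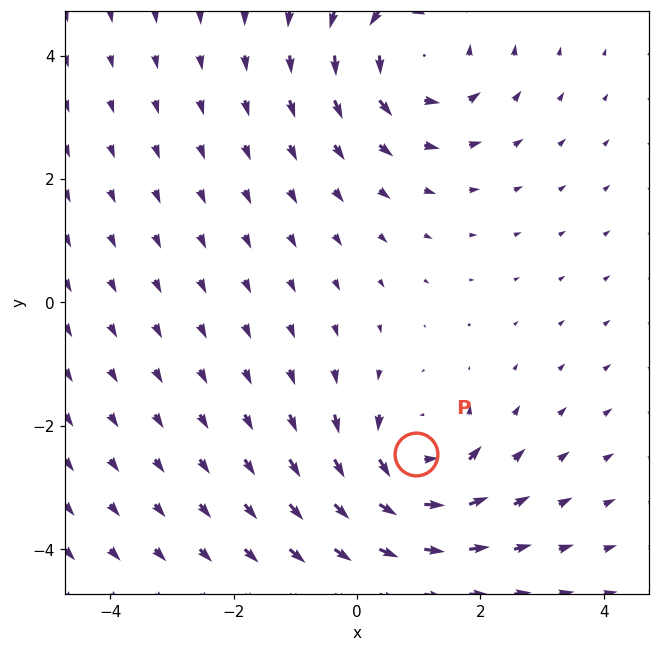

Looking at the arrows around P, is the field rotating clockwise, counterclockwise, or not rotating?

counterclockwise

Near P at (1.0, -2.5) the arrows circulate counterclockwise. The curl (z-component) there is about +6; positive curl means counterclockwise rotation.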